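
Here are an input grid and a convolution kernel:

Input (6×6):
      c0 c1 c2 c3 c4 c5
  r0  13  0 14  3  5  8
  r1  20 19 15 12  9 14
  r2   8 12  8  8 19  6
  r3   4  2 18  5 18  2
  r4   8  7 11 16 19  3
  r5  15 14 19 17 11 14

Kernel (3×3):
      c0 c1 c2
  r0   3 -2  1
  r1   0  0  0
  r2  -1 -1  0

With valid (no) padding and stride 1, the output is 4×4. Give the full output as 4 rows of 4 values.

Output[0,0]: The receptive field on the input at this output position is [13 0 14 / 20 19 15 / 8 12 8]. Elementwise product with the kernel and sum: 13·3 + 0·-2 + 14·1 + 8·-1 + 12·-1.
Output[0,1]: The receptive field on the input at this output position is [0 14 3 / 19 15 12 / 12 8 8]. Elementwise product with the kernel and sum: 0·3 + 14·-2 + 3·1 + 12·-1 + 8·-1.

33 -45 25 -20
31 19 7 9
-7 10 0 -43
-3 -58 26 -47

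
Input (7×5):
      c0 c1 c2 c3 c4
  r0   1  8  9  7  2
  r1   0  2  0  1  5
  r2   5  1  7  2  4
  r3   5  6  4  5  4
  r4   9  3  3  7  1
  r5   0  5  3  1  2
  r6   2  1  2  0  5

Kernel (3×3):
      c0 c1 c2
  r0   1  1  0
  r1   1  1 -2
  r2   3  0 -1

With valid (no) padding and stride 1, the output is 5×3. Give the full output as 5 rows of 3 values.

19 18 24
5 19 10
33 10 18
14 16 24
15 15 11

Output[0,0]: The receptive field on the input at this output position is [1 8 9 / 0 2 0 / 5 1 7]. Elementwise product with the kernel and sum: 1·1 + 8·1 + 0·1 + 2·1 + 0·-2 + 5·3 + 7·-1.
Output[0,1]: The receptive field on the input at this output position is [8 9 7 / 2 0 1 / 1 7 2]. Elementwise product with the kernel and sum: 8·1 + 9·1 + 2·1 + 0·1 + 1·-2 + 1·3 + 2·-1.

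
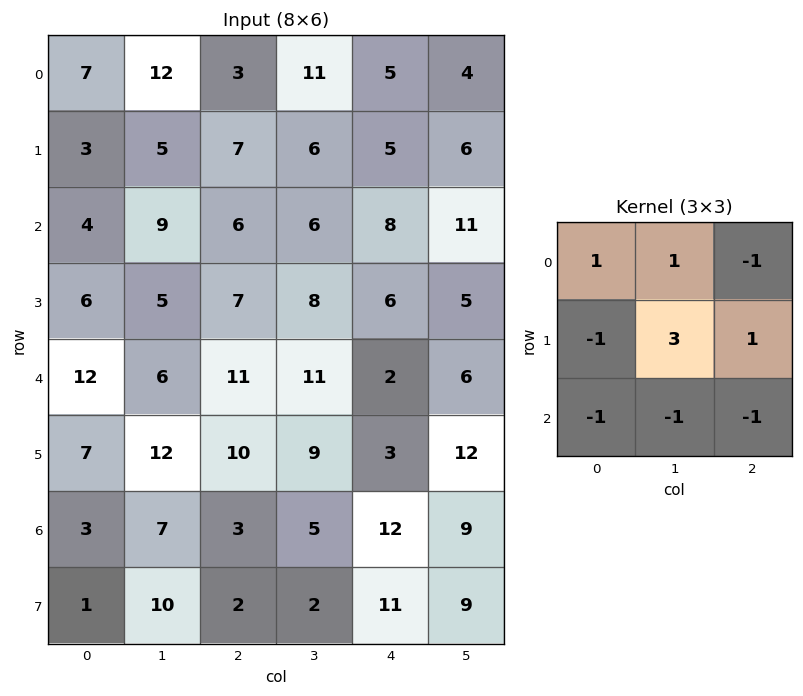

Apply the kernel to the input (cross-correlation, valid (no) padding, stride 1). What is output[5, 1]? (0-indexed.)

The receptive field on the input at this output position is [12 10 9 / 7 3 5 / 10 2 2]. Elementwise product with the kernel and sum: 12·1 + 10·1 + 9·-1 + 7·-1 + 3·3 + 5·1 + 10·-1 + 2·-1 + 2·-1.

6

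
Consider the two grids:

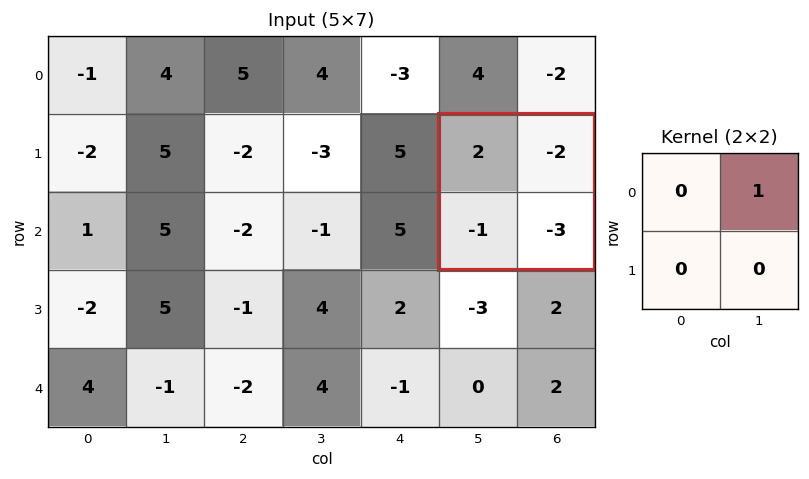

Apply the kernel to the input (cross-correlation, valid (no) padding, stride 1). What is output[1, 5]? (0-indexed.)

-2

The receptive field on the input at this output position is [2 -2 / -1 -3]. Elementwise product with the kernel and sum: -2·1.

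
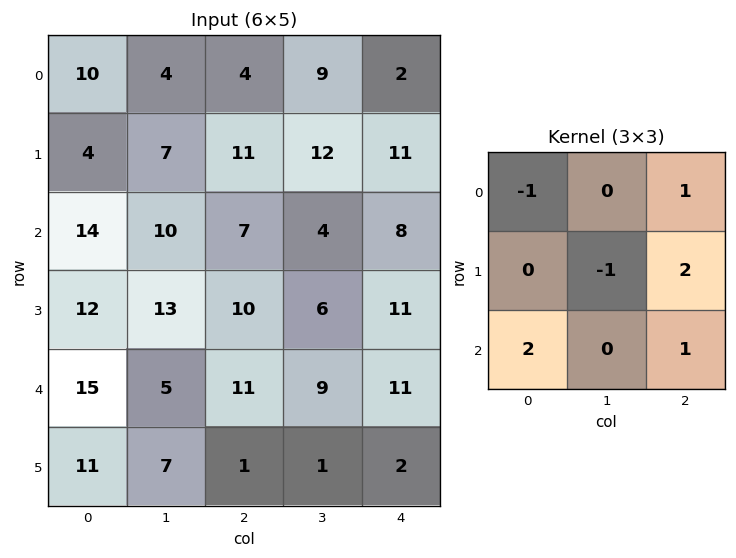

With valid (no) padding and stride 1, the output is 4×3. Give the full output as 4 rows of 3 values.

Output[0,0]: The receptive field on the input at this output position is [10 4 4 / 4 7 11 / 14 10 7]. Elementwise product with the kernel and sum: 10·-1 + 4·1 + 7·-1 + 11·2 + 14·2 + 7·1.
Output[0,1]: The receptive field on the input at this output position is [4 4 9 / 7 11 12 / 10 7 4]. Elementwise product with the kernel and sum: 4·-1 + 9·1 + 11·-1 + 12·2 + 10·2 + 4·1.

44 42 30
45 38 43
41 15 50
38 15 18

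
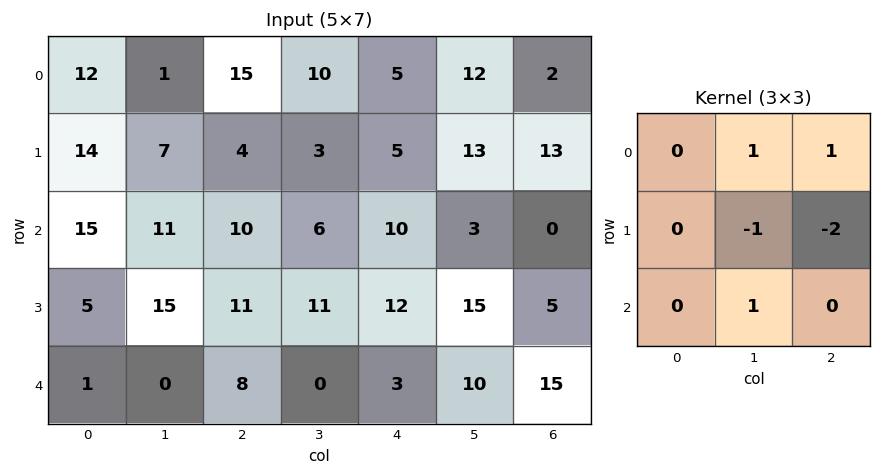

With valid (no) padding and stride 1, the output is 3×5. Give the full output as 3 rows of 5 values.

12 25 8 -4 -22
-5 -4 -7 14 38
-16 -9 -19 -26 -12

Output[0,0]: The receptive field on the input at this output position is [12 1 15 / 14 7 4 / 15 11 10]. Elementwise product with the kernel and sum: 1·1 + 15·1 + 7·-1 + 4·-2 + 11·1.
Output[0,1]: The receptive field on the input at this output position is [1 15 10 / 7 4 3 / 11 10 6]. Elementwise product with the kernel and sum: 15·1 + 10·1 + 4·-1 + 3·-2 + 10·1.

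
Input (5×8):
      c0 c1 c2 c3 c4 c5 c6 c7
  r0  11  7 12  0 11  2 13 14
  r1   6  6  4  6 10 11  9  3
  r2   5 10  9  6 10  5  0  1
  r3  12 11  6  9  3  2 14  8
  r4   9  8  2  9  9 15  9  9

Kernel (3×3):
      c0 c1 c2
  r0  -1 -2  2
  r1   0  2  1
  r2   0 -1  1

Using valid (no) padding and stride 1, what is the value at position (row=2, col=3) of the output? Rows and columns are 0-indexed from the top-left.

The receptive field on the input at this output position is [6 10 5 / 9 3 2 / 9 9 15]. Elementwise product with the kernel and sum: 6·-1 + 10·-2 + 5·2 + 3·2 + 2·1 + 9·-1 + 15·1.

-2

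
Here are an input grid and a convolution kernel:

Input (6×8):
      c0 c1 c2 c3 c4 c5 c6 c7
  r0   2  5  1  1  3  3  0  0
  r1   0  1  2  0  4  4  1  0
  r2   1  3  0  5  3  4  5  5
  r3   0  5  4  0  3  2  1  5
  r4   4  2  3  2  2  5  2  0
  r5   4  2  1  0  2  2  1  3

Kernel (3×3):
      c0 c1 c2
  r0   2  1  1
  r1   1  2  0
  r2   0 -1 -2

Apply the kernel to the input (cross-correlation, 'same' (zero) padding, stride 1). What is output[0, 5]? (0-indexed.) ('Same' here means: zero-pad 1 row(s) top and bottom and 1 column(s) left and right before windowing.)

The receptive field on the zero-padded input at this output position is [0 0 0 / 3 3 0 / 4 4 1]. Elementwise product with the kernel and sum: 0·2 + 0·1 + 0·1 + 3·1 + 3·2 + 4·-1 + 1·-2.

3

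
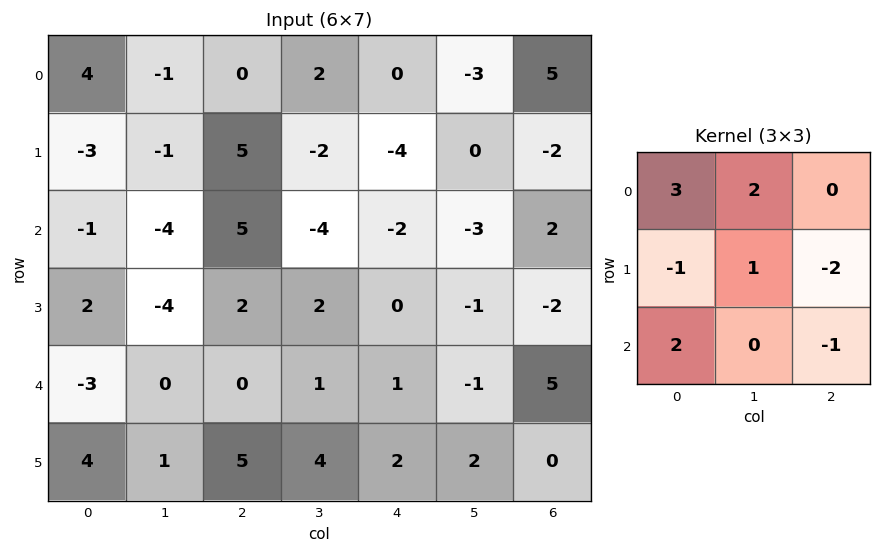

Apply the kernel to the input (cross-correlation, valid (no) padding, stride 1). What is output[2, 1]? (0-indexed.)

The receptive field on the input at this output position is [-4 5 -4 / -4 2 2 / 0 0 1]. Elementwise product with the kernel and sum: -4·3 + 5·2 + -4·-1 + 2·1 + 2·-2 + 0·2 + 1·-1.

-1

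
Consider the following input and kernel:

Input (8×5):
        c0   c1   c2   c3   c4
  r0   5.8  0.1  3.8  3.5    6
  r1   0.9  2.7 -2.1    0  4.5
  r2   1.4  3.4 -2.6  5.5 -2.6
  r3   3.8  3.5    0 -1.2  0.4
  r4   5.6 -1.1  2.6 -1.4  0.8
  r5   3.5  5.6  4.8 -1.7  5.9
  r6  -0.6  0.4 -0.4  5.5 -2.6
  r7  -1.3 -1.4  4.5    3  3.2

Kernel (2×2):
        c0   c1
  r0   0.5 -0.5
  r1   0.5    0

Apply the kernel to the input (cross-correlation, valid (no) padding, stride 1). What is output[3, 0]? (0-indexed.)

The receptive field on the input at this output position is [3.8 3.5 / 5.6 -1.1]. Elementwise product with the kernel and sum: 3.8·0.5 + 3.5·-0.5 + 5.6·0.5.

2.95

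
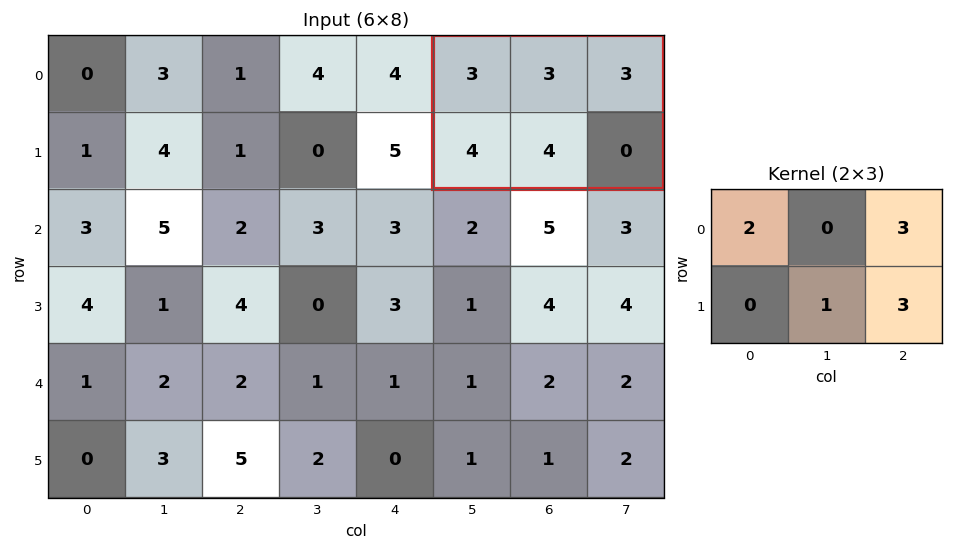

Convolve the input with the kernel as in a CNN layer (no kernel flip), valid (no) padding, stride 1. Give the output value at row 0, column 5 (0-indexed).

The receptive field on the input at this output position is [3 3 3 / 4 4 0]. Elementwise product with the kernel and sum: 3·2 + 3·3 + 4·1 + 0·3.

19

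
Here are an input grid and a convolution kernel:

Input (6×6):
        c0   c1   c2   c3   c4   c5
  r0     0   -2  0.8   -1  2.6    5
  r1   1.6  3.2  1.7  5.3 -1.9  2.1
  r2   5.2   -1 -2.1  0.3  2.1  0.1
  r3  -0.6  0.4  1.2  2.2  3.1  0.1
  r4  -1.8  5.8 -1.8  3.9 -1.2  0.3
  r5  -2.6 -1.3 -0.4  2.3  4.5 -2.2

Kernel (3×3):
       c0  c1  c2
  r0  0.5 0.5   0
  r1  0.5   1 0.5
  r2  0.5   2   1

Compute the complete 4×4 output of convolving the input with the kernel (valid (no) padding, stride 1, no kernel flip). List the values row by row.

Output[0,0]: The receptive field on the input at this output position is [0 -2 0.8 / 1.6 3.2 1.7 / 5.2 -1 -2.1]. Elementwise product with the kernel and sum: 0·0.5 + -2·0.5 + 1.6·0.5 + 3.2·1 + 1.7·0.5 + 5.2·0.5 + -1·2 + -2.1·1.
Output[0,1]: The receptive field on the input at this output position is [-2 0.8 -1 / 3.2 1.7 5.3 / -1 -2.1 0.3]. Elementwise product with the kernel and sum: -2·0.5 + 0.8·0.5 + 3.2·0.5 + 1.7·1 + 5.3·0.5 + -1·0.5 + -2.1·2 + 0.3·1.

2.35 0.95 6.75 7.05
4.65 4.8 11.9 11.4
11.7 4.15 9.15 5.3
-0.4 4.7 13 11.5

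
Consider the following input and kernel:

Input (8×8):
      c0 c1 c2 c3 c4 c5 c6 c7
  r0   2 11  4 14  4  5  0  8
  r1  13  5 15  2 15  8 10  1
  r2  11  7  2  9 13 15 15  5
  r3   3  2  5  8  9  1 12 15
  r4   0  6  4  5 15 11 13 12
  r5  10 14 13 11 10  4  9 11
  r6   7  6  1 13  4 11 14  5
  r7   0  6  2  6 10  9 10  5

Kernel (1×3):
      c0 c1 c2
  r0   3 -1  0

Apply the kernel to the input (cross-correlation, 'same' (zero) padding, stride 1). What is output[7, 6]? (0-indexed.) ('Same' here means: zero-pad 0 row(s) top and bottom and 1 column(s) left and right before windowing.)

The receptive field on the zero-padded input at this output position is [9 10 5]. Elementwise product with the kernel and sum: 9·3 + 10·-1.

17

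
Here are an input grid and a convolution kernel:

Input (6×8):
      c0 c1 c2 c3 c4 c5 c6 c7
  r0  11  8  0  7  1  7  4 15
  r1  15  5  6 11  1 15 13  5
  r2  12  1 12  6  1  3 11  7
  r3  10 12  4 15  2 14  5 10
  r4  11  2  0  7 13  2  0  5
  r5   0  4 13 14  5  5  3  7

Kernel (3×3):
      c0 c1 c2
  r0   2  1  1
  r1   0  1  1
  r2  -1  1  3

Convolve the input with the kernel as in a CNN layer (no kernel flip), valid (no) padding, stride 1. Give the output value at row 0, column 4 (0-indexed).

76

The receptive field on the input at this output position is [1 7 4 / 1 15 13 / 1 3 11]. Elementwise product with the kernel and sum: 1·2 + 7·1 + 4·1 + 15·1 + 13·1 + 1·-1 + 3·1 + 11·3.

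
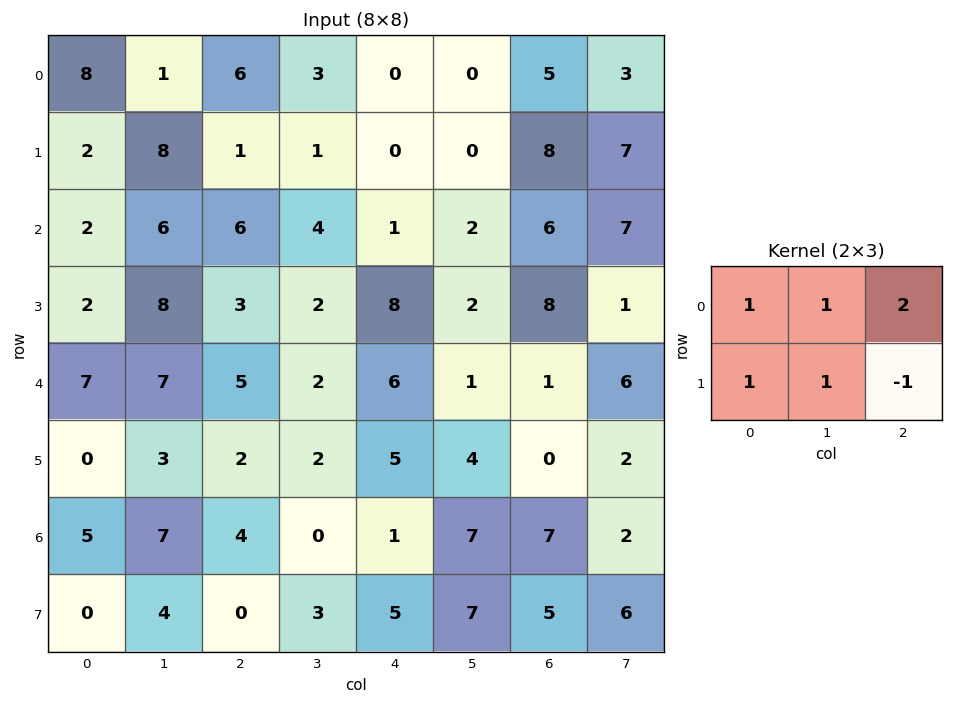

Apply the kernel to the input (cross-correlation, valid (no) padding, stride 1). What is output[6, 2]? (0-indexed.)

4

The receptive field on the input at this output position is [4 0 1 / 0 3 5]. Elementwise product with the kernel and sum: 4·1 + 0·1 + 1·2 + 0·1 + 3·1 + 5·-1.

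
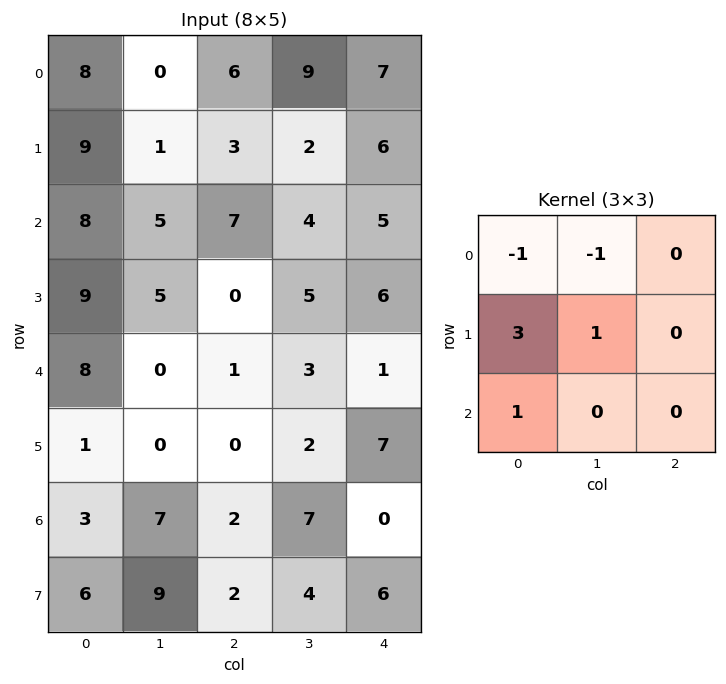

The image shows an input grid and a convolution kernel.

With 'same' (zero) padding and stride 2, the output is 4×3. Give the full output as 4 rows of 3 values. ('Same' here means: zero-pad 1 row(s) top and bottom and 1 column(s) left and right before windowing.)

Output[0,0]: The receptive field on the zero-padded input at this output position is [0 0 0 / 0 8 0 / 0 9 1]. Elementwise product with the kernel and sum: 0·-1 + 0·-1 + 0·3 + 8·1 + 0·1.
Output[0,1]: The receptive field on the zero-padded input at this output position is [0 0 0 / 0 6 9 / 1 3 2]. Elementwise product with the kernel and sum: 0·-1 + 0·-1 + 0·3 + 6·1 + 1·1.

8 7 36
-1 23 14
-1 -4 1
2 32 16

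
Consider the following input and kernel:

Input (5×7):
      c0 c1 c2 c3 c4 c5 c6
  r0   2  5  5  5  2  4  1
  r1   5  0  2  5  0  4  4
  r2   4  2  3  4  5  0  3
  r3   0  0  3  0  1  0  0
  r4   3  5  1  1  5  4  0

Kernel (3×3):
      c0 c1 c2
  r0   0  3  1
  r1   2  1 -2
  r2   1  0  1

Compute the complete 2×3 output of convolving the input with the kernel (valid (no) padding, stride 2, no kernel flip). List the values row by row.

Output[0,0]: The receptive field on the input at this output position is [2 5 5 / 5 0 2 / 4 2 3]. Elementwise product with the kernel and sum: 5·3 + 5·1 + 5·2 + 0·1 + 2·-2 + 4·1 + 3·1.
Output[0,1]: The receptive field on the input at this output position is [5 5 2 / 2 5 0 / 3 4 5]. Elementwise product with the kernel and sum: 5·3 + 2·1 + 2·2 + 5·1 + 0·-2 + 3·1 + 5·1.

33 34 17
7 27 10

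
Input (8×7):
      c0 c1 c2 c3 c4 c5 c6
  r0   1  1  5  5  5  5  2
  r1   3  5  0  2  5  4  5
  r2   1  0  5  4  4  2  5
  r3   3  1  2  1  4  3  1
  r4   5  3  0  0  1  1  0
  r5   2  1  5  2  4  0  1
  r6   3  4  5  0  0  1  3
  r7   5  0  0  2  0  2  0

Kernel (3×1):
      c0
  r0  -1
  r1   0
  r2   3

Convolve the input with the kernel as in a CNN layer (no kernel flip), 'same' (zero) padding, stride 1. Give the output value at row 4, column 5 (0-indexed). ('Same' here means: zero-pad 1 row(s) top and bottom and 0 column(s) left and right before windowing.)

The receptive field on the zero-padded input at this output position is [3 / 1 / 0]. Elementwise product with the kernel and sum: 3·-1 + 0·3.

-3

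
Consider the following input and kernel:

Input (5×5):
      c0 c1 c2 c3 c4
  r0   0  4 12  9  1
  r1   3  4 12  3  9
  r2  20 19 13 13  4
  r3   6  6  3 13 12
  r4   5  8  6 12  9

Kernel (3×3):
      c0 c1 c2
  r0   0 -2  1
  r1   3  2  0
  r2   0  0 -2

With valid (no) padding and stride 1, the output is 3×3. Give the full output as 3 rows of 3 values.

-5 -5 17
96 36 44
-7 -13 -5

Output[0,0]: The receptive field on the input at this output position is [0 4 12 / 3 4 12 / 20 19 13]. Elementwise product with the kernel and sum: 4·-2 + 12·1 + 3·3 + 4·2 + 13·-2.
Output[0,1]: The receptive field on the input at this output position is [4 12 9 / 4 12 3 / 19 13 13]. Elementwise product with the kernel and sum: 12·-2 + 9·1 + 4·3 + 12·2 + 13·-2.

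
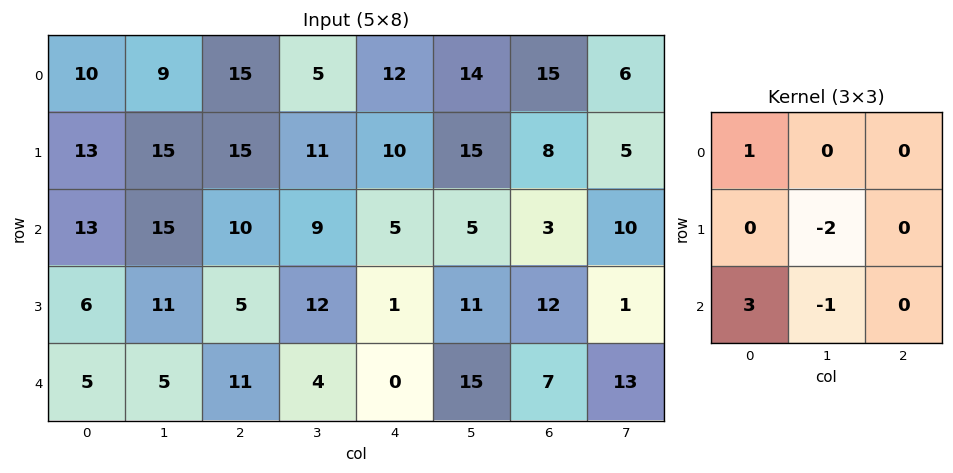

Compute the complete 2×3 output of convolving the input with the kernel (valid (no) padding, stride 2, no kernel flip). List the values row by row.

4 14 -8
1 15 -32

Output[0,0]: The receptive field on the input at this output position is [10 9 15 / 13 15 15 / 13 15 10]. Elementwise product with the kernel and sum: 10·1 + 15·-2 + 13·3 + 15·-1.
Output[0,1]: The receptive field on the input at this output position is [15 5 12 / 15 11 10 / 10 9 5]. Elementwise product with the kernel and sum: 15·1 + 11·-2 + 10·3 + 9·-1.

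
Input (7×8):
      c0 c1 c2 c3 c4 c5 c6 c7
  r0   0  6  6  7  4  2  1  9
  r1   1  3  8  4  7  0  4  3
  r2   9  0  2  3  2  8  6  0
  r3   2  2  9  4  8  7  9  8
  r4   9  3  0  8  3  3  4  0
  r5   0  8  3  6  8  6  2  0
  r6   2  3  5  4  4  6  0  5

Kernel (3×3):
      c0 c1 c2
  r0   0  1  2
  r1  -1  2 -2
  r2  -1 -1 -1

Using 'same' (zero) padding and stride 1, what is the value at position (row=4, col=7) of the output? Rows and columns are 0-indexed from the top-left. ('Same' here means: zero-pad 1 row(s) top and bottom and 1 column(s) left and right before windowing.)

The receptive field on the zero-padded input at this output position is [9 8 0 / 4 0 0 / 2 0 0]. Elementwise product with the kernel and sum: 8·1 + 0·2 + 4·-1 + 0·2 + 0·-2 + 2·-1 + 0·-1 + 0·-1.

2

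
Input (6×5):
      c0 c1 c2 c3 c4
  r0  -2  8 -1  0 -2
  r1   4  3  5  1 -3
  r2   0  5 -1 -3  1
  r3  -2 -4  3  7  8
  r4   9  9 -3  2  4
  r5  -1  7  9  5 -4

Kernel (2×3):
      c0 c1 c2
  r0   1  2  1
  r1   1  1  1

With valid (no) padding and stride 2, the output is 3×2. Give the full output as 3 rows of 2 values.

25 0
6 12
39 15

Output[0,0]: The receptive field on the input at this output position is [-2 8 -1 / 4 3 5]. Elementwise product with the kernel and sum: -2·1 + 8·2 + -1·1 + 4·1 + 3·1 + 5·1.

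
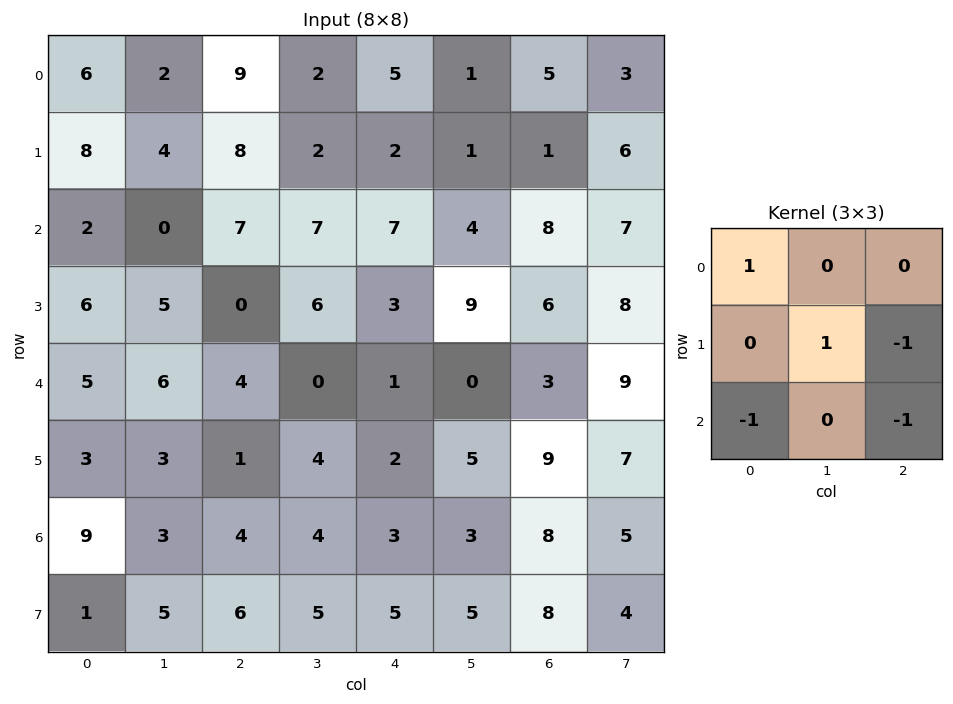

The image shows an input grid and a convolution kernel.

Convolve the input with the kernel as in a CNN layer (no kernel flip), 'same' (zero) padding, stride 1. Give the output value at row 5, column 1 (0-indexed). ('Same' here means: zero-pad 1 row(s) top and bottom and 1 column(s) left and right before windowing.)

-6

The receptive field on the zero-padded input at this output position is [5 6 4 / 3 3 1 / 9 3 4]. Elementwise product with the kernel and sum: 5·1 + 3·1 + 1·-1 + 9·-1 + 4·-1.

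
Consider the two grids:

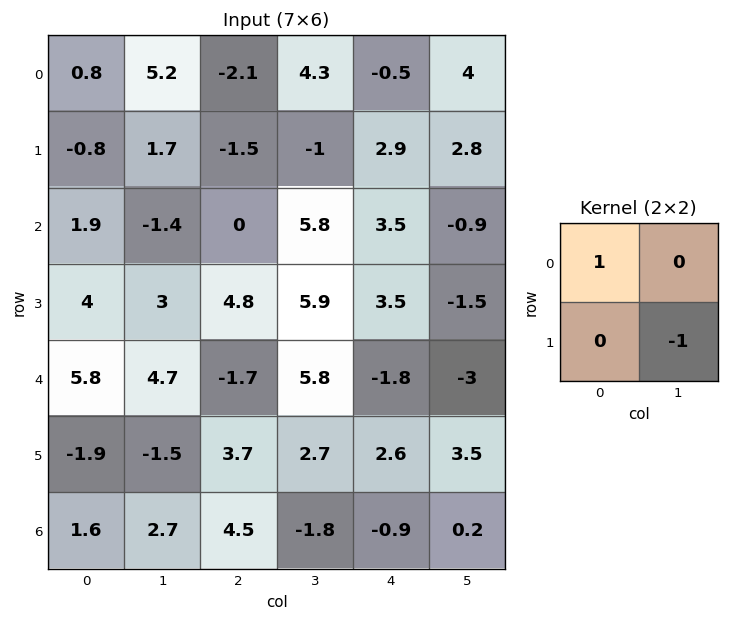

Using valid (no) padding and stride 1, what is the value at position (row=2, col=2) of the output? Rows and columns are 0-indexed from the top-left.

-5.9

The receptive field on the input at this output position is [0 5.8 / 4.8 5.9]. Elementwise product with the kernel and sum: 0·1 + 5.9·-1.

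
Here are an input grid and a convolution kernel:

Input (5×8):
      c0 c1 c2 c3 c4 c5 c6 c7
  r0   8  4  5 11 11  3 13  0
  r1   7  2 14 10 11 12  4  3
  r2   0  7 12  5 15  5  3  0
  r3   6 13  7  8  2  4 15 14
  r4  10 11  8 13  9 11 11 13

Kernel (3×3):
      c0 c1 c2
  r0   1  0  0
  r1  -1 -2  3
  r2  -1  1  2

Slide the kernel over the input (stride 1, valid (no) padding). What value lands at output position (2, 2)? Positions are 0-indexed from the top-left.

18

The receptive field on the input at this output position is [12 5 15 / 7 8 2 / 8 13 9]. Elementwise product with the kernel and sum: 12·1 + 7·-1 + 8·-2 + 2·3 + 8·-1 + 13·1 + 9·2.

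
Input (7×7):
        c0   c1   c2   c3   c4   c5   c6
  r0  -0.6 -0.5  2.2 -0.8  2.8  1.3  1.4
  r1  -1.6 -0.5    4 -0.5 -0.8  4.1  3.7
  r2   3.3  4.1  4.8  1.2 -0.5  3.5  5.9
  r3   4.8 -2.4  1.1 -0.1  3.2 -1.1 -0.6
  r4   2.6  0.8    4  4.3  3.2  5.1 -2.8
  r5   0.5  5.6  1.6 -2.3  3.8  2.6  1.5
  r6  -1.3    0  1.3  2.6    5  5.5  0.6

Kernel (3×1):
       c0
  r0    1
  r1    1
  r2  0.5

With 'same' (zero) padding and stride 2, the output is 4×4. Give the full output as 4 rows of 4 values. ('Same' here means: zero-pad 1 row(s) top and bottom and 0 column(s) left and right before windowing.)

-1.4 4.2 2.4 3.25
4.1 9.35 0.3 9.3
7.65 5.9 8.3 -2.65
-0.8 2.9 8.8 2.1

Output[0,0]: The receptive field on the zero-padded input at this output position is [0 / -0.6 / -1.6]. Elementwise product with the kernel and sum: 0·1 + -0.6·1 + -1.6·0.5.
Output[0,1]: The receptive field on the zero-padded input at this output position is [0 / 2.2 / 4]. Elementwise product with the kernel and sum: 0·1 + 2.2·1 + 4·0.5.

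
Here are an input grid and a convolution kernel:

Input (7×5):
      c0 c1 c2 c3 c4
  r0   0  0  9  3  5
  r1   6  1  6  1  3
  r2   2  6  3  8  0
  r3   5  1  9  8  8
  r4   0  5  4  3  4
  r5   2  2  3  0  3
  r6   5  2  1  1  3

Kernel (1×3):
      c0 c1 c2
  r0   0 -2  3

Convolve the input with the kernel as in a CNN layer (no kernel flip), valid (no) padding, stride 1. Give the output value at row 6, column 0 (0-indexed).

The receptive field on the input at this output position is [5 2 1]. Elementwise product with the kernel and sum: 2·-2 + 1·3.

-1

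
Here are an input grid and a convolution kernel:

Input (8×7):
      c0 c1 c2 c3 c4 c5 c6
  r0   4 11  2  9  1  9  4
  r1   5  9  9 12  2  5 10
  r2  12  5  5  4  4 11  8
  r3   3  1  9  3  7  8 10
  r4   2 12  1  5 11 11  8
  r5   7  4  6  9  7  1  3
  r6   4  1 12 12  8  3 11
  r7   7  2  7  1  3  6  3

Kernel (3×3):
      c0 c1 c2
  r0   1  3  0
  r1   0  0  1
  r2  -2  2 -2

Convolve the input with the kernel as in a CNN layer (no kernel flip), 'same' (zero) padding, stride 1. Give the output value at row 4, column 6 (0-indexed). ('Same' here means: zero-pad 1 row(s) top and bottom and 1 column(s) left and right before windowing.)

42

The receptive field on the zero-padded input at this output position is [8 10 0 / 11 8 0 / 1 3 0]. Elementwise product with the kernel and sum: 8·1 + 10·3 + 0·1 + 1·-2 + 3·2 + 0·-2.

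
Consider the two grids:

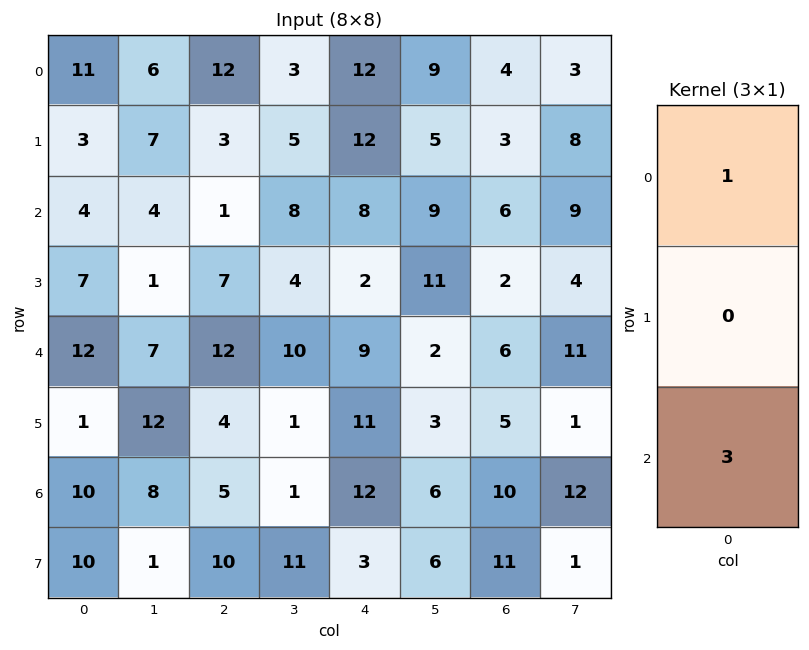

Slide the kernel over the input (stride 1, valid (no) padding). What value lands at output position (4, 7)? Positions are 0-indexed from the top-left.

The receptive field on the input at this output position is [11 / 1 / 12]. Elementwise product with the kernel and sum: 11·1 + 12·3.

47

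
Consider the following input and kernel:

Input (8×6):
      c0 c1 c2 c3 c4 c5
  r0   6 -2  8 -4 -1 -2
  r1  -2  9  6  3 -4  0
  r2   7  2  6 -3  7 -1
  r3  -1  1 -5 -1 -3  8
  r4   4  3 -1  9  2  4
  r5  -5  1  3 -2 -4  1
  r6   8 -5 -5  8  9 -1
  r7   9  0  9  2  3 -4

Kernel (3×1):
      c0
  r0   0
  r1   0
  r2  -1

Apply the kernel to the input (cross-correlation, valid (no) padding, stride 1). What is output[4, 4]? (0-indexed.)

The receptive field on the input at this output position is [2 / -4 / 9]. Elementwise product with the kernel and sum: 9·-1.

-9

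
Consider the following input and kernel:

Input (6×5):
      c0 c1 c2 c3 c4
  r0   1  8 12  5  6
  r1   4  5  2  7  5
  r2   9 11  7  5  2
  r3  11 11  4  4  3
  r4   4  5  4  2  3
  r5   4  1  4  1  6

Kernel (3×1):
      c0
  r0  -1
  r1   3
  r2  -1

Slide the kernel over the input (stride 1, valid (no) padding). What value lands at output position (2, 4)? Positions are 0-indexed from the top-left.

The receptive field on the input at this output position is [2 / 3 / 3]. Elementwise product with the kernel and sum: 2·-1 + 3·3 + 3·-1.

4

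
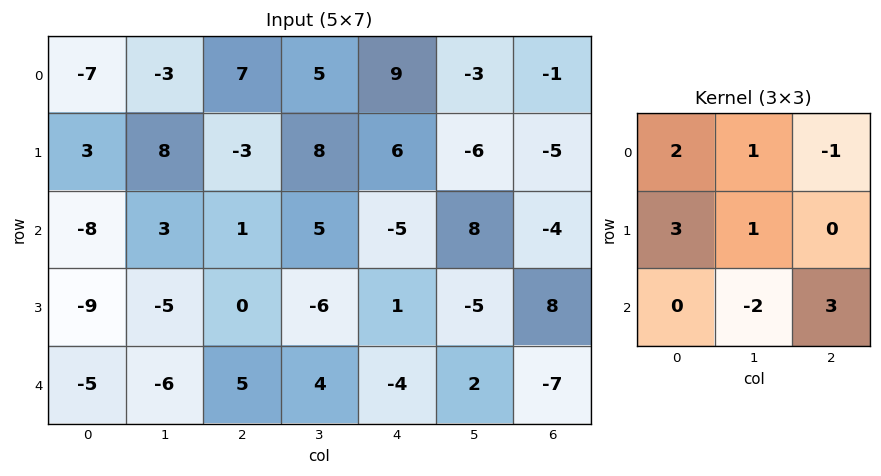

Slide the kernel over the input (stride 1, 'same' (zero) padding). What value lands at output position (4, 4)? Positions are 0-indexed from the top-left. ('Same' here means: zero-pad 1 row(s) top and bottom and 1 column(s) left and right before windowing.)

The receptive field on the zero-padded input at this output position is [-6 1 -5 / 4 -4 2 / 0 0 0]. Elementwise product with the kernel and sum: -6·2 + 1·1 + -5·-1 + 4·3 + -4·1 + 0·-2 + 0·3.

2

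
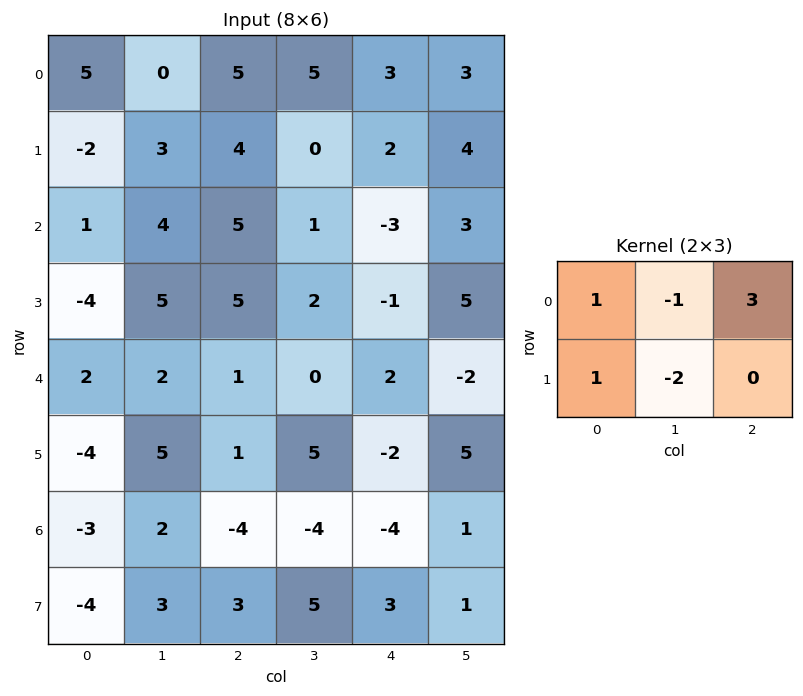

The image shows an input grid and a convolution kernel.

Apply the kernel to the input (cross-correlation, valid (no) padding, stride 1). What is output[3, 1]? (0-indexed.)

The receptive field on the input at this output position is [5 5 2 / 2 1 0]. Elementwise product with the kernel and sum: 5·1 + 5·-1 + 2·3 + 2·1 + 1·-2.

6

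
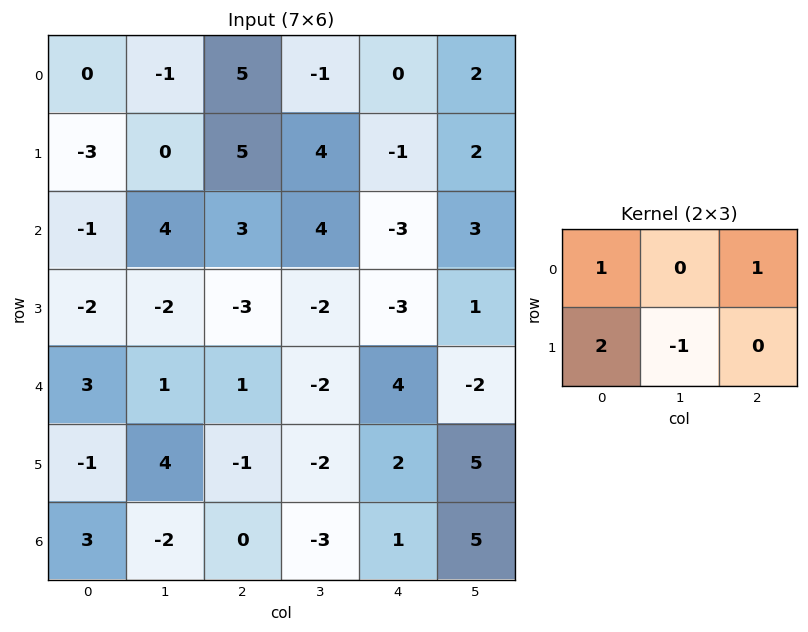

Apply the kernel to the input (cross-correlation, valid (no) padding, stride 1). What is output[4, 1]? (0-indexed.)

The receptive field on the input at this output position is [1 1 -2 / 4 -1 -2]. Elementwise product with the kernel and sum: 1·1 + -2·1 + 4·2 + -1·-1.

8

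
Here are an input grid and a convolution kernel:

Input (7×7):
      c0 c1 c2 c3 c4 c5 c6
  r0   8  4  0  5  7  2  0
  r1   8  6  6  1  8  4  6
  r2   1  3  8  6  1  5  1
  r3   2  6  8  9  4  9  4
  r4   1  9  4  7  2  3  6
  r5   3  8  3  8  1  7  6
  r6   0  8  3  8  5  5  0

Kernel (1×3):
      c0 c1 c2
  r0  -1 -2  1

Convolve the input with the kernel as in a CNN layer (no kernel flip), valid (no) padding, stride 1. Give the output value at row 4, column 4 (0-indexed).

The receptive field on the input at this output position is [2 3 6]. Elementwise product with the kernel and sum: 2·-1 + 3·-2 + 6·1.

-2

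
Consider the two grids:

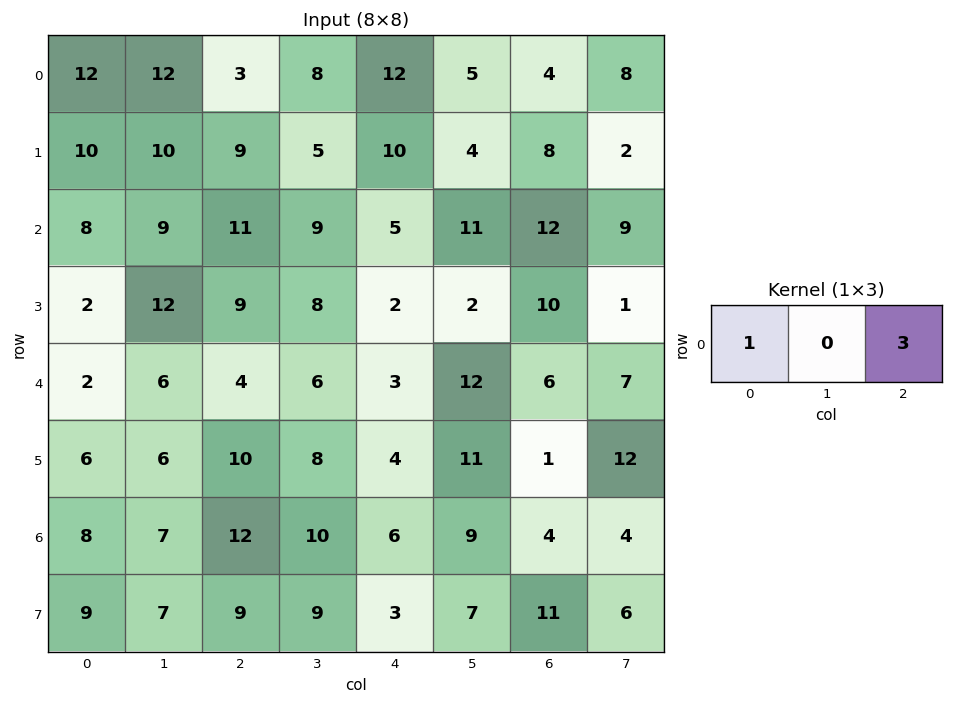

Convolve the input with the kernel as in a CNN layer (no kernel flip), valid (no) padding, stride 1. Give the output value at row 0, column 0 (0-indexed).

The receptive field on the input at this output position is [12 12 3]. Elementwise product with the kernel and sum: 12·1 + 3·3.

21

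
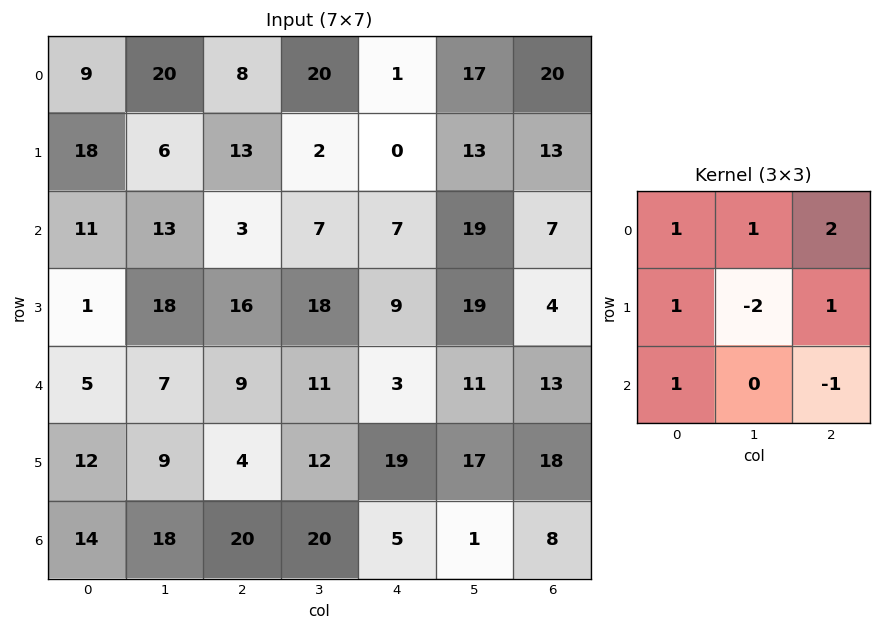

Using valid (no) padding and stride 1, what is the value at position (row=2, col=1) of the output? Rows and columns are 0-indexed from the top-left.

30

The receptive field on the input at this output position is [13 3 7 / 18 16 18 / 7 9 11]. Elementwise product with the kernel and sum: 13·1 + 3·1 + 7·2 + 18·1 + 16·-2 + 18·1 + 7·1 + 11·-1.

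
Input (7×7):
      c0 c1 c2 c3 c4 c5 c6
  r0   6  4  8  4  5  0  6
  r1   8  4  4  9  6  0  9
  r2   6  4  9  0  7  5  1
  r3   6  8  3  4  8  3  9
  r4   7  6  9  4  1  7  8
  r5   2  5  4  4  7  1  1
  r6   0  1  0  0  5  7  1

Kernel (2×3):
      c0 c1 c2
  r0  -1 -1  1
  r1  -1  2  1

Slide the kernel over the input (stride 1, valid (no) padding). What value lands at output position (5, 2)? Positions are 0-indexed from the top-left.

4

The receptive field on the input at this output position is [4 4 7 / 0 0 5]. Elementwise product with the kernel and sum: 4·-1 + 4·-1 + 7·1 + 0·-1 + 0·2 + 5·1.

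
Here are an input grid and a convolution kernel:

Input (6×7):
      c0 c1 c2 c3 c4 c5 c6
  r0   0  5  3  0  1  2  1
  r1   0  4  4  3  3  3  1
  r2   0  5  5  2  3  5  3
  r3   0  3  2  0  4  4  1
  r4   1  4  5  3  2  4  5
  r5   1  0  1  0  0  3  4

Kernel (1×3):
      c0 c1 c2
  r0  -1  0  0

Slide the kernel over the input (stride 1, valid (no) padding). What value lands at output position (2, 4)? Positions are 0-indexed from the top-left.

-3

The receptive field on the input at this output position is [3 5 3]. Elementwise product with the kernel and sum: 3·-1.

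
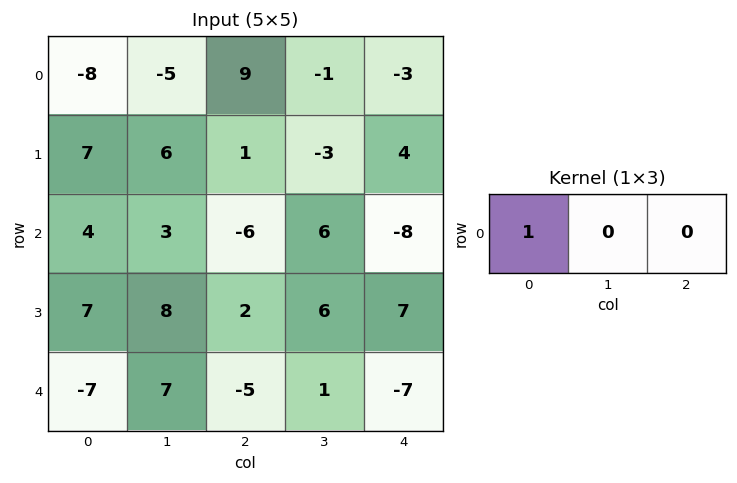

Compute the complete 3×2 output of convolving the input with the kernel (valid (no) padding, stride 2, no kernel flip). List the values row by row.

-8 9
4 -6
-7 -5

Output[0,0]: The receptive field on the input at this output position is [-8 -5 9]. Elementwise product with the kernel and sum: -8·1.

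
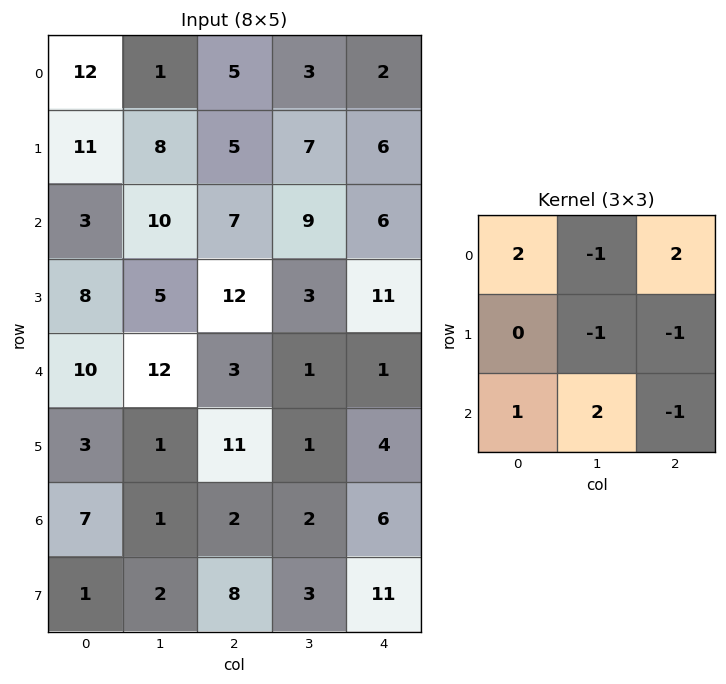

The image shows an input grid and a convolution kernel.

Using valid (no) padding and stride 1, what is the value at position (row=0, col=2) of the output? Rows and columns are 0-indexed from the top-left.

17

The receptive field on the input at this output position is [5 3 2 / 5 7 6 / 7 9 6]. Elementwise product with the kernel and sum: 5·2 + 3·-1 + 2·2 + 7·-1 + 6·-1 + 7·1 + 9·2 + 6·-1.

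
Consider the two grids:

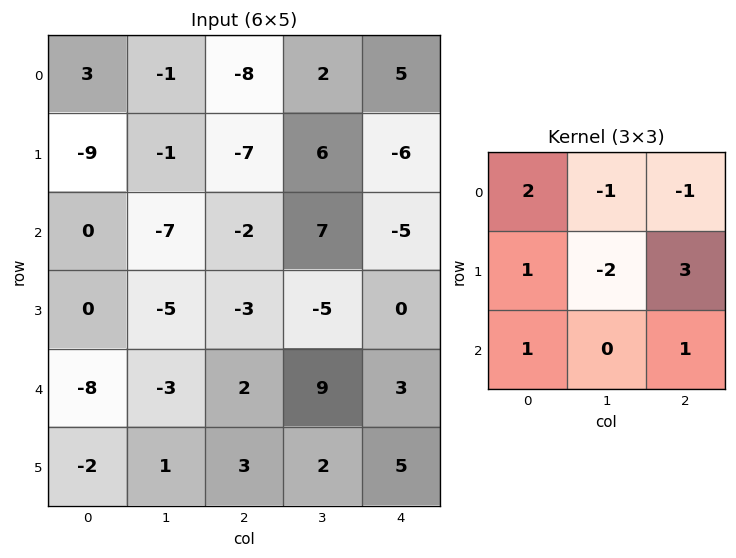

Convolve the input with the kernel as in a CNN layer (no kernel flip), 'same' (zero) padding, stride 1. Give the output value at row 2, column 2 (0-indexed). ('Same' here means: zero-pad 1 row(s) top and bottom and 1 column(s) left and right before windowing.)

7

The receptive field on the zero-padded input at this output position is [-1 -7 6 / -7 -2 7 / -5 -3 -5]. Elementwise product with the kernel and sum: -1·2 + -7·-1 + 6·-1 + -7·1 + -2·-2 + 7·3 + -5·1 + -5·1.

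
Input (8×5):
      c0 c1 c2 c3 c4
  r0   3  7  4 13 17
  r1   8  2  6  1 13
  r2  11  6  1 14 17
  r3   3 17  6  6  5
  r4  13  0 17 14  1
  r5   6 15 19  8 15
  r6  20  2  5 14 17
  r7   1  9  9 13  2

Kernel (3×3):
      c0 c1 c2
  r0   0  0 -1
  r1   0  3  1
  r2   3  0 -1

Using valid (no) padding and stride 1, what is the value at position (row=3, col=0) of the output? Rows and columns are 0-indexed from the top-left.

10

The receptive field on the input at this output position is [3 17 6 / 13 0 17 / 6 15 19]. Elementwise product with the kernel and sum: 6·-1 + 0·3 + 17·1 + 6·3 + 19·-1.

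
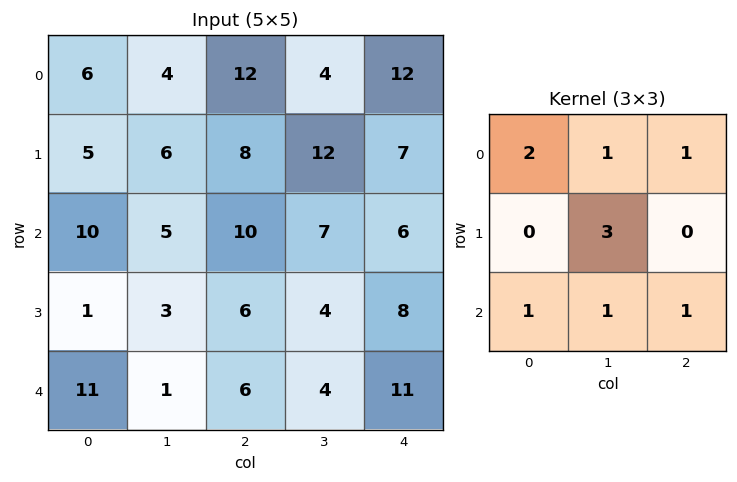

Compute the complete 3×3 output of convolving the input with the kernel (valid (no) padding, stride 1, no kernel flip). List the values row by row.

Output[0,0]: The receptive field on the input at this output position is [6 4 12 / 5 6 8 / 10 5 10]. Elementwise product with the kernel and sum: 6·2 + 4·1 + 12·1 + 6·3 + 10·1 + 5·1 + 10·1.
Output[0,1]: The receptive field on the input at this output position is [4 12 4 / 6 8 12 / 5 10 7]. Elementwise product with the kernel and sum: 4·2 + 12·1 + 4·1 + 8·3 + 5·1 + 10·1 + 7·1.

71 70 99
49 75 74
62 56 66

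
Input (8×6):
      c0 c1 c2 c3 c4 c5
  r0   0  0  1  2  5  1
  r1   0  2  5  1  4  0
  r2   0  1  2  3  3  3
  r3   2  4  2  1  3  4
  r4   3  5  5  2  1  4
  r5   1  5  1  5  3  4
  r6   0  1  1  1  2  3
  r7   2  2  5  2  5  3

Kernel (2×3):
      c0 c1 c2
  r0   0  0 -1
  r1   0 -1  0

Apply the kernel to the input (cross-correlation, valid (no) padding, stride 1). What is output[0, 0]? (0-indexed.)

-3

The receptive field on the input at this output position is [0 0 1 / 0 2 5]. Elementwise product with the kernel and sum: 1·-1 + 2·-1.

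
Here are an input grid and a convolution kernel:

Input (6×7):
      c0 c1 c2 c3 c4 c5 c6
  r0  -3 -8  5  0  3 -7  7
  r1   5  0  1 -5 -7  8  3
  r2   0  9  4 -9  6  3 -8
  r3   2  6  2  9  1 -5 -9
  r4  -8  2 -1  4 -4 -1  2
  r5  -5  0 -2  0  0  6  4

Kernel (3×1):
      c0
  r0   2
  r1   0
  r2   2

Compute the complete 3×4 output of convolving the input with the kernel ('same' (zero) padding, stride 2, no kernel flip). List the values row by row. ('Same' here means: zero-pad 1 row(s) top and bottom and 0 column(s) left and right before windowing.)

Output[0,0]: The receptive field on the zero-padded input at this output position is [0 / -3 / 5]. Elementwise product with the kernel and sum: 0·2 + 5·2.
Output[0,1]: The receptive field on the zero-padded input at this output position is [0 / 5 / 1]. Elementwise product with the kernel and sum: 0·2 + 1·2.

10 2 -14 6
14 6 -12 -12
-6 0 2 -10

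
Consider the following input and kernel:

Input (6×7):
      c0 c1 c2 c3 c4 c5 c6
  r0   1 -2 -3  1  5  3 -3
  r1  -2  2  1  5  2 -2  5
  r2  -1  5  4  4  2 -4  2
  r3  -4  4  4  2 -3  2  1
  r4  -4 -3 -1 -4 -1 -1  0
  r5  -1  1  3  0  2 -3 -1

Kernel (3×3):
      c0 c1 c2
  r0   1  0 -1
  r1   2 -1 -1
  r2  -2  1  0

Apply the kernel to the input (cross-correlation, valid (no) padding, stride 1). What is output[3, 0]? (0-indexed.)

-9

The receptive field on the input at this output position is [-4 4 4 / -4 -3 -1 / -1 1 3]. Elementwise product with the kernel and sum: -4·1 + 4·-1 + -4·2 + -3·-1 + -1·-1 + -1·-2 + 1·1.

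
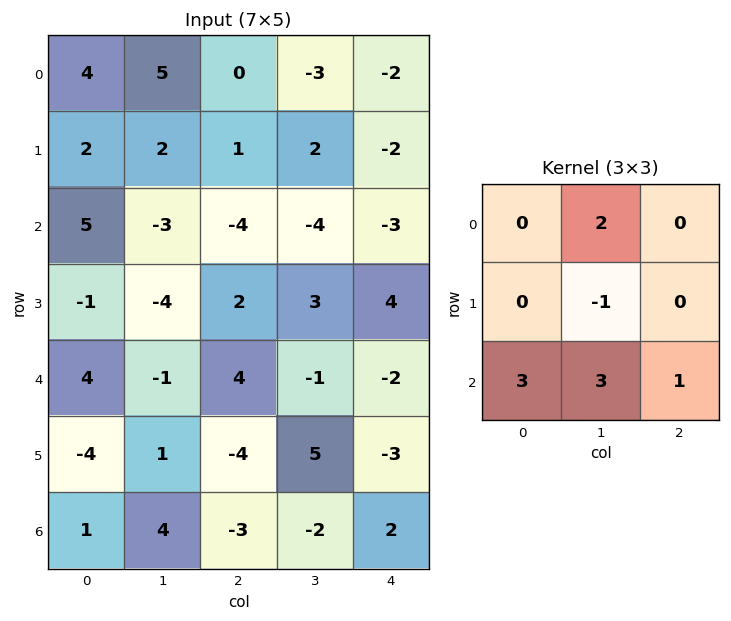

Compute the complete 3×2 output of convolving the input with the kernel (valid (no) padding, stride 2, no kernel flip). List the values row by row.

Output[0,0]: The receptive field on the input at this output position is [4 5 0 / 2 2 1 / 5 -3 -4]. Elementwise product with the kernel and sum: 5·2 + 2·-1 + 5·3 + -3·3 + -4·1.

10 -35
11 -4
9 -20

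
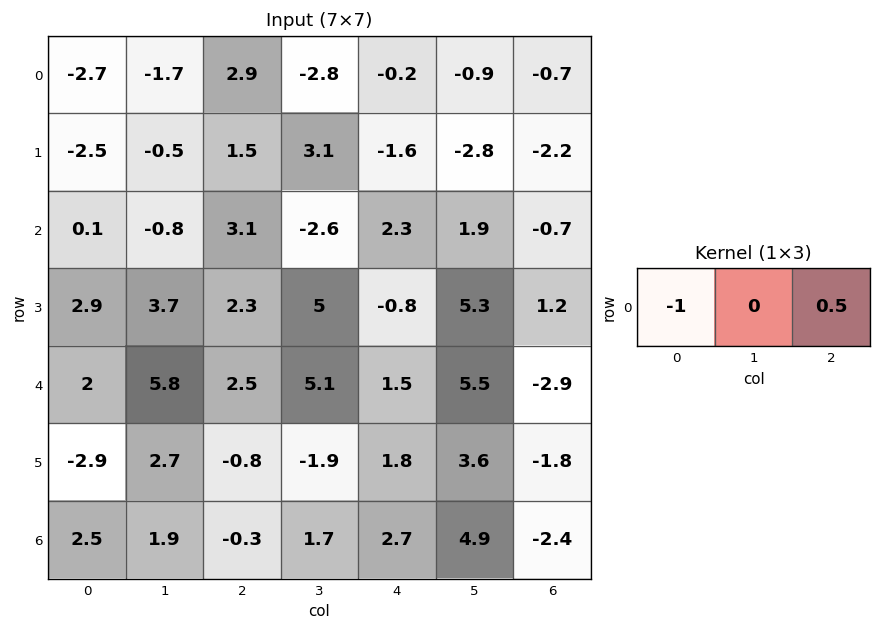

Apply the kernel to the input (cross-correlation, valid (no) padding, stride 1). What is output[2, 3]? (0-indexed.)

The receptive field on the input at this output position is [-2.6 2.3 1.9]. Elementwise product with the kernel and sum: -2.6·-1 + 1.9·0.5.

3.55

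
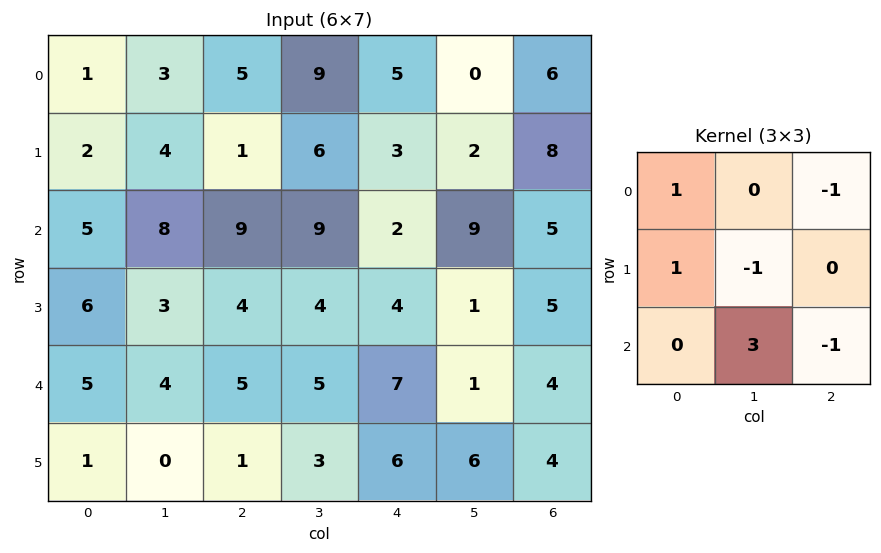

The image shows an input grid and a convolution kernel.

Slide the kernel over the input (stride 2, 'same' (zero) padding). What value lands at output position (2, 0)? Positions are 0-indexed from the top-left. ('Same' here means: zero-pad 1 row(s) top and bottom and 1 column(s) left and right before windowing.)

-5

The receptive field on the zero-padded input at this output position is [0 6 3 / 0 5 4 / 0 1 0]. Elementwise product with the kernel and sum: 0·1 + 3·-1 + 0·1 + 5·-1 + 1·3 + 0·-1.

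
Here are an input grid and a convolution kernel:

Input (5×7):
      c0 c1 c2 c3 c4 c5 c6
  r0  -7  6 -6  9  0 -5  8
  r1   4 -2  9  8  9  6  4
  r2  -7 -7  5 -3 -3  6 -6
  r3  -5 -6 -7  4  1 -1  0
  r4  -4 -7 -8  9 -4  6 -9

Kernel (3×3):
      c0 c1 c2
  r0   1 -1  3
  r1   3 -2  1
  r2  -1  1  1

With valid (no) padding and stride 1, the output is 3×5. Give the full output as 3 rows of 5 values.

-1 32 -6 12 51
23 -18 58 16 -14
-6 -13 -16 20 -21

Output[0,0]: The receptive field on the input at this output position is [-7 6 -6 / 4 -2 9 / -7 -7 5]. Elementwise product with the kernel and sum: -7·1 + 6·-1 + -6·3 + 4·3 + -2·-2 + 9·1 + -7·-1 + -7·1 + 5·1.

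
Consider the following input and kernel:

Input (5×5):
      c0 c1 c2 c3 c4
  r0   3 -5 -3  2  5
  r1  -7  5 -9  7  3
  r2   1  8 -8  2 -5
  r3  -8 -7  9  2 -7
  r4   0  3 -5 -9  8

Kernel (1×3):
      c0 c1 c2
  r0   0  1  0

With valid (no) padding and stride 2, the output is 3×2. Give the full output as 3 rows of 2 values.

-5 2
8 2
3 -9

Output[0,0]: The receptive field on the input at this output position is [3 -5 -3]. Elementwise product with the kernel and sum: -5·1.
Output[0,1]: The receptive field on the input at this output position is [-3 2 5]. Elementwise product with the kernel and sum: 2·1.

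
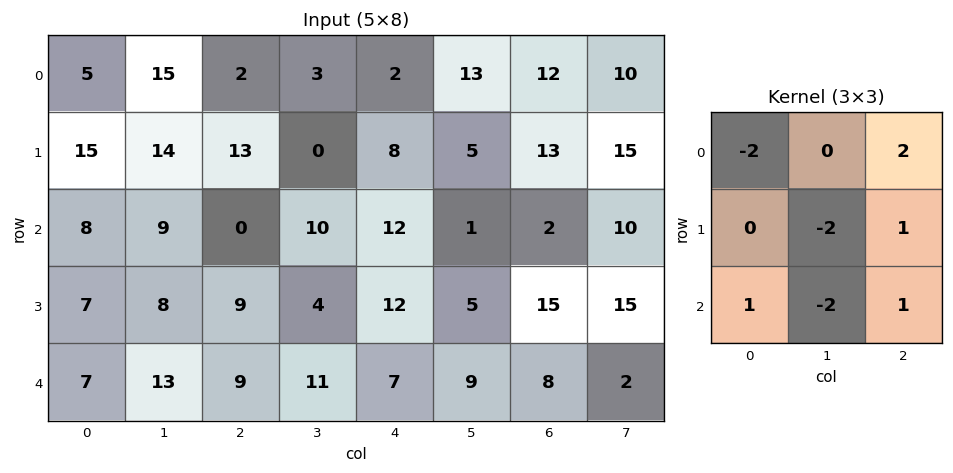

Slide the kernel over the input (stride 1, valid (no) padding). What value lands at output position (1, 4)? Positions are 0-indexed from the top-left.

The receptive field on the input at this output position is [8 5 13 / 12 1 2 / 12 5 15]. Elementwise product with the kernel and sum: 8·-2 + 13·2 + 1·-2 + 2·1 + 12·1 + 5·-2 + 15·1.

27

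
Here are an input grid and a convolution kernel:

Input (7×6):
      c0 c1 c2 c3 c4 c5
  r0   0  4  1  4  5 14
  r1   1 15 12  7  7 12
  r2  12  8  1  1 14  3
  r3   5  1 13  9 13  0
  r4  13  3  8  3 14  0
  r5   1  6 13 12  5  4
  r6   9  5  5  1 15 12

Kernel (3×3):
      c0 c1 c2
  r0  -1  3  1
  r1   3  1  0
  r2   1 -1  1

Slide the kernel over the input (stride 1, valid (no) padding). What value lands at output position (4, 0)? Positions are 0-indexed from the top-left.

The receptive field on the input at this output position is [13 3 8 / 1 6 13 / 9 5 5]. Elementwise product with the kernel and sum: 13·-1 + 3·3 + 8·1 + 1·3 + 6·1 + 9·1 + 5·-1 + 5·1.

22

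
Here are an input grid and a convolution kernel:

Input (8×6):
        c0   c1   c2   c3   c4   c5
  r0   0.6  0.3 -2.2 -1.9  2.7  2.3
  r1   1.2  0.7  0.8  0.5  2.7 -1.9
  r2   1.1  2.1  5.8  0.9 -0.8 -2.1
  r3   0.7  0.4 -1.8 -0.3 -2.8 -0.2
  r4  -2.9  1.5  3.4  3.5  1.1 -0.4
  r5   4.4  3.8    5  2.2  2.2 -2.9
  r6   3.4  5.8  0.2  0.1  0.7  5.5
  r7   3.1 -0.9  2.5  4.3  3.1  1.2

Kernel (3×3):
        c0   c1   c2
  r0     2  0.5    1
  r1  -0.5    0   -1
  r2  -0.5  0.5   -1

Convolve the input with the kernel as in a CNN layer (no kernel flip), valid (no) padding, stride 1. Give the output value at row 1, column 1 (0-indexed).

The receptive field on the input at this output position is [0.7 0.8 0.5 / 2.1 5.8 0.9 / 0.4 -1.8 -0.3]. Elementwise product with the kernel and sum: 0.7·2 + 0.8·0.5 + 0.5·1 + 2.1·-0.5 + 0.9·-1 + 0.4·-0.5 + -1.8·0.5 + -0.3·-1.

-0.45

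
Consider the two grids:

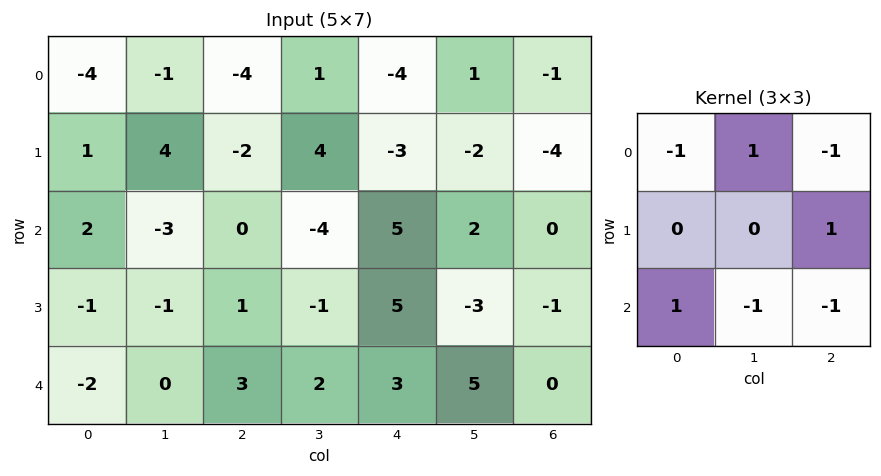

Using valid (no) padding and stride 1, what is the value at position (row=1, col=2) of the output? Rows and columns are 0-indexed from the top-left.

The receptive field on the input at this output position is [-2 4 -3 / 0 -4 5 / 1 -1 5]. Elementwise product with the kernel and sum: -2·-1 + 4·1 + -3·-1 + 5·1 + 1·1 + -1·-1 + 5·-1.

11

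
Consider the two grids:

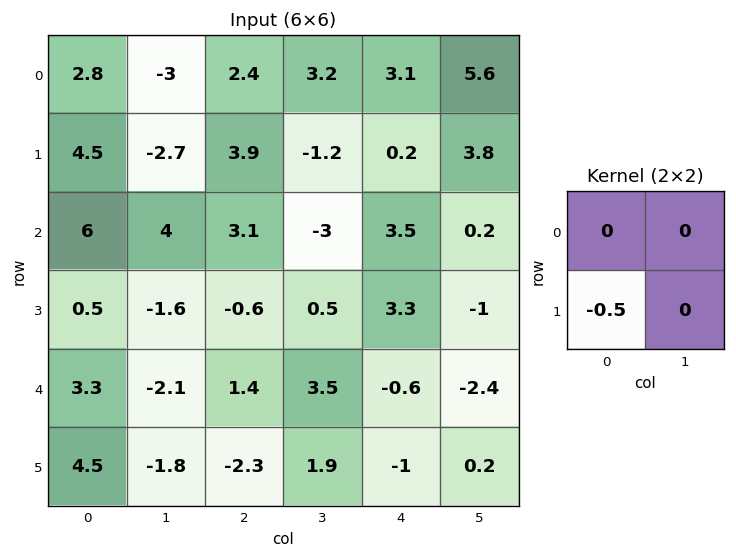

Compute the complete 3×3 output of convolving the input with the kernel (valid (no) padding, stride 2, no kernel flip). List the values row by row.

-2.25 -1.95 -0.1
-0.25 0.3 -1.65
-2.25 1.15 0.5

Output[0,0]: The receptive field on the input at this output position is [2.8 -3 / 4.5 -2.7]. Elementwise product with the kernel and sum: 4.5·-0.5.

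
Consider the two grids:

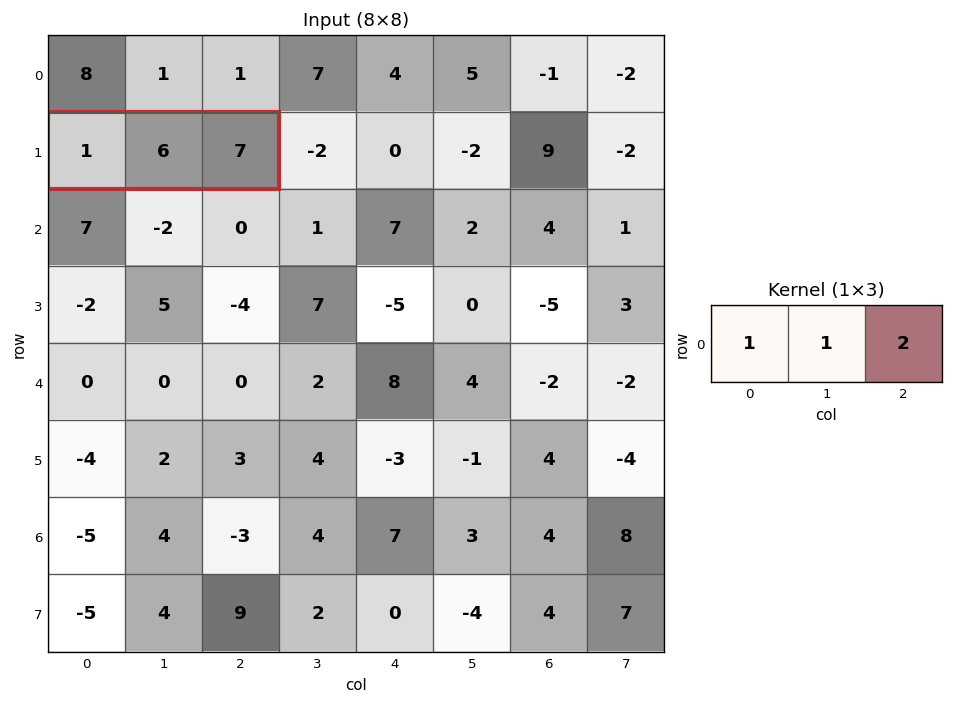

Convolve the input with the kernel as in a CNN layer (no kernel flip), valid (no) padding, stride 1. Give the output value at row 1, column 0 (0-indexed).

21

The receptive field on the input at this output position is [1 6 7]. Elementwise product with the kernel and sum: 1·1 + 6·1 + 7·2.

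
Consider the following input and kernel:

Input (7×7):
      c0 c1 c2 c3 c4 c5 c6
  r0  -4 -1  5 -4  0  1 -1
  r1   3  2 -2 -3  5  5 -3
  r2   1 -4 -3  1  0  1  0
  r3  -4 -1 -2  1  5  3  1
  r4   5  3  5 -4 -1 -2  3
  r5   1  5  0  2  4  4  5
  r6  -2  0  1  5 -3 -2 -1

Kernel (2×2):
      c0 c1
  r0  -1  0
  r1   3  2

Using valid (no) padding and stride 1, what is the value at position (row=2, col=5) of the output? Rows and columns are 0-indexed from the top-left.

10

The receptive field on the input at this output position is [1 0 / 3 1]. Elementwise product with the kernel and sum: 1·-1 + 3·3 + 1·2.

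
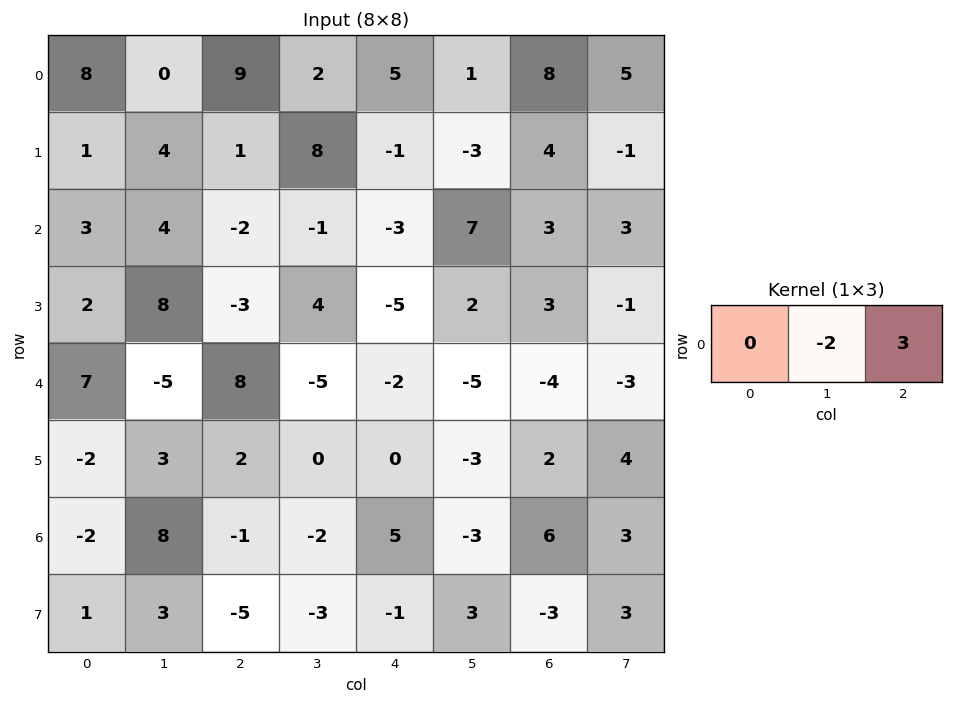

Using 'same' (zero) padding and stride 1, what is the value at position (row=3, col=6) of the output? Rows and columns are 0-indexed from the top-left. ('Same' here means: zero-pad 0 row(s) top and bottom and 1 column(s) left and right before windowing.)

-9

The receptive field on the zero-padded input at this output position is [2 3 -1]. Elementwise product with the kernel and sum: 3·-2 + -1·3.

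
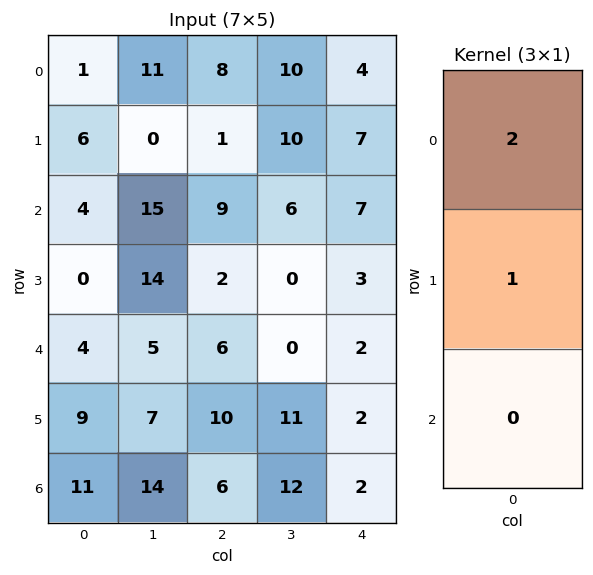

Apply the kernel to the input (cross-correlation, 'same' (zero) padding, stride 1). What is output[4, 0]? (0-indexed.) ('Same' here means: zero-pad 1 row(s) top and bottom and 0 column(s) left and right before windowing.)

4

The receptive field on the zero-padded input at this output position is [0 / 4 / 9]. Elementwise product with the kernel and sum: 0·2 + 4·1.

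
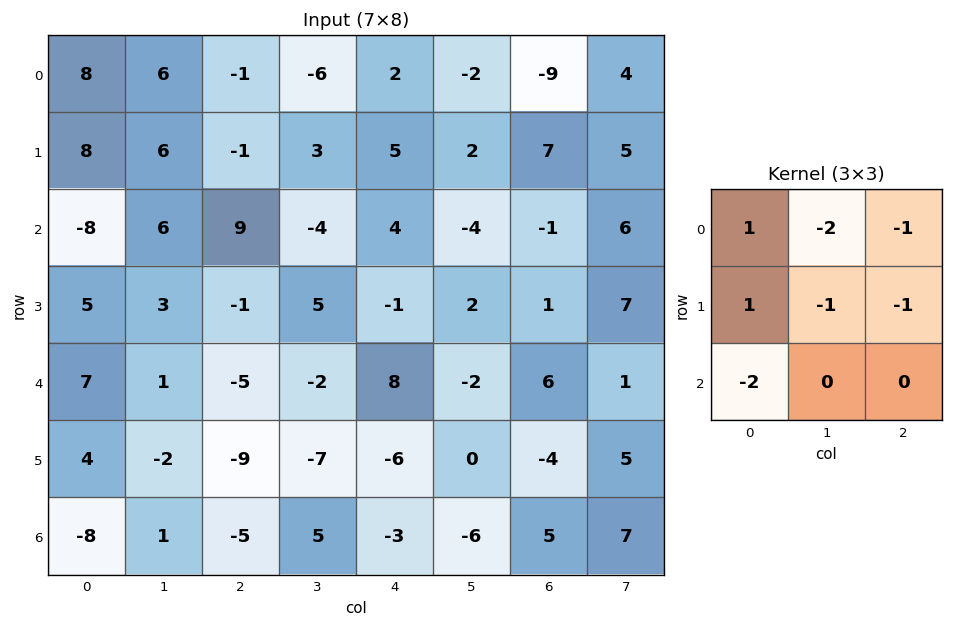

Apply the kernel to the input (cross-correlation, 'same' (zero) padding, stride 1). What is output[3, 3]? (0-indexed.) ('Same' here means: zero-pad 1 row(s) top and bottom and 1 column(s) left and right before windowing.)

The receptive field on the zero-padded input at this output position is [9 -4 4 / -1 5 -1 / -5 -2 8]. Elementwise product with the kernel and sum: 9·1 + -4·-2 + 4·-1 + -1·1 + 5·-1 + -1·-1 + -5·-2.

18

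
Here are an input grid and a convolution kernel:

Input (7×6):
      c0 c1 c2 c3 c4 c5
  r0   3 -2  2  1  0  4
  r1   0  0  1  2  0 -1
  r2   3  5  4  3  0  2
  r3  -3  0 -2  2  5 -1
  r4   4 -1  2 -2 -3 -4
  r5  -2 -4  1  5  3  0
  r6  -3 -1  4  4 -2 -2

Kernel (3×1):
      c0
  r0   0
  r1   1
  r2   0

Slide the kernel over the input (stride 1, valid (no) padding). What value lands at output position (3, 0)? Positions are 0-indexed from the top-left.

The receptive field on the input at this output position is [-3 / 4 / -2]. Elementwise product with the kernel and sum: 4·1.

4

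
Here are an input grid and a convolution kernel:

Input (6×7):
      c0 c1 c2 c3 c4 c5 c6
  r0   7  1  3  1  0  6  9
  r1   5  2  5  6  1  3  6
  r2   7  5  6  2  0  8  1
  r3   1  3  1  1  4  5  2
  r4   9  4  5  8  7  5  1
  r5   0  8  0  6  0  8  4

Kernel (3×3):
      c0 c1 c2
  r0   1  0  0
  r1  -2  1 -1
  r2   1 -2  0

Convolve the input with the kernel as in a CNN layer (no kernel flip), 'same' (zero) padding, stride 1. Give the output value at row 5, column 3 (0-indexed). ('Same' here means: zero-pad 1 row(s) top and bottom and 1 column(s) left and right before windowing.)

11

The receptive field on the zero-padded input at this output position is [5 8 7 / 0 6 0 / 0 0 0]. Elementwise product with the kernel and sum: 5·1 + 0·-2 + 6·1 + 0·-1 + 0·1 + 0·-2.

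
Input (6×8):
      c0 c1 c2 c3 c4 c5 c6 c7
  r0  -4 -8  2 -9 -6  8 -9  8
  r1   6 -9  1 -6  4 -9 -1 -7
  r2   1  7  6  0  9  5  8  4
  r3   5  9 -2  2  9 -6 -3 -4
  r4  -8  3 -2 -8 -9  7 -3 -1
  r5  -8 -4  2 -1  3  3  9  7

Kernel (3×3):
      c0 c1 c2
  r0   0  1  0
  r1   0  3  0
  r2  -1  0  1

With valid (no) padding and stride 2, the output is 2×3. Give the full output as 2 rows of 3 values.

Output[0,0]: The receptive field on the input at this output position is [-4 -8 2 / 6 -9 1 / 1 7 6]. Elementwise product with the kernel and sum: -8·1 + -9·3 + 1·-1 + 6·1.

-30 -24 -20
40 -1 -7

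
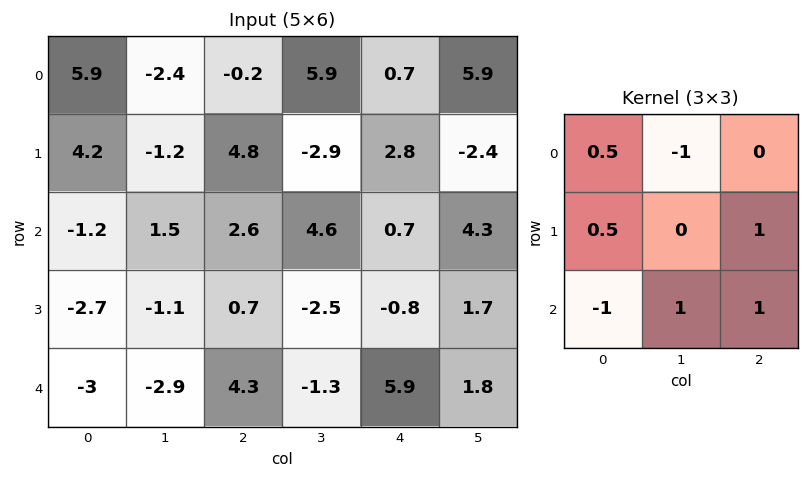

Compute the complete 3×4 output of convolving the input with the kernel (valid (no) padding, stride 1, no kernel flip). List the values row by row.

Output[0,0]: The receptive field on the input at this output position is [5.9 -2.4 -0.2 / 4.2 -1.2 4.8 / -1.2 1.5 2.6]. Elementwise product with the kernel and sum: 5.9·0.5 + -2.4·-1 + 4.2·0.5 + 4.8·1 + -1.2·-1 + 1.5·1 + 2.6·1.

17.55 1.2 1.9 -1.2
7.6 -0.75 3.3 5.75
1.65 1 -3.45 11.05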